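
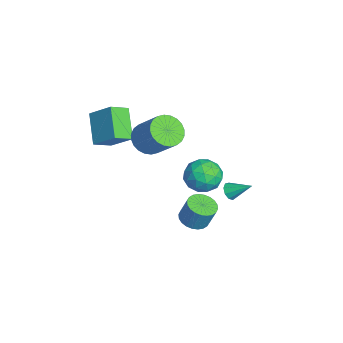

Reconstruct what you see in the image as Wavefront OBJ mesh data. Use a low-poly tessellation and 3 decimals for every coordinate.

v -1.528 -1.773 0.439
v -0.736 -1.71 -0.216
v 0.421 -0.844 1.266
v -0.372 -0.907 1.921
v -0.918 -1.358 -0.28
v 0.238 -0.492 1.203
v -1.193 -1.068 -0.234
v -0.037 -0.203 1.249
v -1.519 -0.886 -0.086
v -0.363 -0.021 1.397
v -1.847 -0.839 0.142
v -0.691 0.026 1.625
v -2.126 -0.934 0.415
v -0.97 -0.069 1.898
v -2.314 -1.157 0.692
v -1.158 -0.291 2.175
v -2.382 -1.474 0.93
v -1.226 -0.608 2.413
v -2.321 -1.836 1.094
v -1.164 -0.97 2.576
v -2.138 -2.188 1.157
v -0.982 -1.322 2.64
v -1.863 -2.477 1.111
v -0.707 -1.612 2.594
v -1.537 -2.659 0.963
v -0.381 -1.794 2.446
v -1.209 -2.706 0.735
v -0.053 -1.841 2.218
v -0.93 -2.611 0.462
v 0.226 -1.746 1.945
v -0.742 -2.389 0.185
v 0.414 -1.523 1.668
v -0.674 -2.072 -0.053
v 0.482 -1.206 1.43
v -4.166 -4.61 0.753
v -3.297 -3.538 1.861
v -4.652 -3.608 0.164
v -3.784 -2.536 1.273
v -2.556 -4.584 -0.533
v -1.688 -3.512 0.576
v -3.043 -3.582 -1.121
v -2.174 -2.51 -0.013
v 3.056 -0.022 -2.446
v 3.741 0.366 -2.71
v 4.009 0.769 -1.417
v 3.324 0.382 -1.154
v 3.52 0.602 -2.737
v 3.789 1.005 -1.445
v 3.229 0.742 -2.72
v 3.498 1.146 -1.428
v 2.911 0.767 -2.662
v 3.18 1.17 -1.37
v 2.616 0.671 -2.571
v 2.884 1.074 -1.279
v 2.387 0.47 -2.46
v 2.656 0.873 -1.168
v 2.26 0.194 -2.348
v 2.529 0.597 -1.056
v 2.254 -0.115 -2.25
v 2.523 0.289 -0.958
v 2.371 -0.409 -2.183
v 2.639 -0.006 -0.89
v 2.591 -0.645 -2.155
v 2.86 -0.242 -0.863
v 2.882 -0.786 -2.172
v 3.151 -0.382 -0.88
v 3.2 -0.81 -2.23
v 3.469 -0.407 -0.938
v 3.496 -0.714 -2.321
v 3.764 -0.311 -1.029
v 3.724 -0.513 -2.432
v 3.993 -0.11 -1.14
v 3.851 -0.237 -2.544
v 4.12 0.166 -1.252
v 3.857 0.071 -2.642
v 4.126 0.475 -1.35
v -1.166 2.571 -4.144
v -0.63 2.414 -4.301
v -0.614 3.669 -3.356
v -0.776 2.675 -4.561
v -1.105 2.887 -4.627
v -1.462 2.952 -4.467
v -1.681 2.838 -4.156
v -1.658 2.599 -3.839
v -1.406 2.348 -3.666
v -1.041 2.2 -3.716
v -0.734 2.227 -3.967
v -2.932 1.654 -2.804
v -2.232 2.362 -3.393
v -2.148 0.178 -3.647
v -1.448 0.886 -4.236
v -1.314 0.758 -3.094
v -1.798 1.67 -2.573
v -2.582 0.87 -4.467
v -3.066 1.782 -3.946
v -2.015 1.877 -4.42
v -1.232 1.808 -3.572
v -3.148 0.732 -3.468
v -2.365 0.663 -2.62
v -2.65 2.137 -3.024
v -1.73 0.403 -4.016
v -1.651 0.327 -3.345
v -1.239 0.743 -3.691
v -2.396 1.731 -2.543
v -1.984 2.147 -2.889
v -1.445 1.204 -2.713
v -2.396 0.393 -4.151
v -1.984 0.809 -4.497
v -3.141 1.797 -3.349
v -2.729 2.213 -3.695
v -2.935 1.336 -4.327
v -2.112 2.269 -3.974
v -1.651 1.401 -4.47
v -2.318 1.392 -4.606
v -2.602 1.928 -4.299
v -1.651 2.228 -3.476
v -1.191 1.361 -3.972
v -1.112 1.285 -3.3
v -1.397 1.821 -2.994
v -1.524 1.943 -4.08
v -3.189 1.179 -3.068
v -2.729 0.312 -3.564
v -2.983 0.719 -4.046
v -3.268 1.255 -3.74
v -2.729 1.139 -2.57
v -2.268 0.271 -3.066
v -1.778 0.612 -2.741
v -2.062 1.148 -2.434
v -2.856 0.597 -2.96
f 2 1 5
f 2 5 3
f 3 5 6
f 3 6 4
f 5 1 7
f 5 7 6
f 6 7 8
f 6 8 4
f 7 1 9
f 7 9 8
f 8 9 10
f 8 10 4
f 9 1 11
f 9 11 10
f 10 11 12
f 10 12 4
f 11 1 13
f 11 13 12
f 12 13 14
f 12 14 4
f 13 1 15
f 13 15 14
f 14 15 16
f 14 16 4
f 15 1 17
f 15 17 16
f 16 17 18
f 16 18 4
f 17 1 19
f 17 19 18
f 18 19 20
f 18 20 4
f 19 1 21
f 19 21 20
f 20 21 22
f 20 22 4
f 21 1 23
f 21 23 22
f 22 23 24
f 22 24 4
f 23 1 25
f 23 25 24
f 24 25 26
f 24 26 4
f 25 1 27
f 25 27 26
f 26 27 28
f 26 28 4
f 27 1 29
f 27 29 28
f 28 29 30
f 28 30 4
f 29 1 31
f 29 31 30
f 30 31 32
f 30 32 4
f 31 1 33
f 31 33 32
f 32 33 34
f 32 34 4
f 33 1 2
f 33 2 34
f 34 2 3
f 34 3 4
f 36 38 35
f 39 36 35
f 35 38 37
f 37 39 35
f 36 42 38
f 40 36 39
f 40 42 36
f 38 42 37
f 41 39 37
f 37 42 41
f 41 40 39
f 42 40 41
f 44 43 47
f 44 47 45
f 45 47 48
f 45 48 46
f 47 43 49
f 47 49 48
f 48 49 50
f 48 50 46
f 49 43 51
f 49 51 50
f 50 51 52
f 50 52 46
f 51 43 53
f 51 53 52
f 52 53 54
f 52 54 46
f 53 43 55
f 53 55 54
f 54 55 56
f 54 56 46
f 55 43 57
f 55 57 56
f 56 57 58
f 56 58 46
f 57 43 59
f 57 59 58
f 58 59 60
f 58 60 46
f 59 43 61
f 59 61 60
f 60 61 62
f 60 62 46
f 61 43 63
f 61 63 62
f 62 63 64
f 62 64 46
f 63 43 65
f 63 65 64
f 64 65 66
f 64 66 46
f 65 43 67
f 65 67 66
f 66 67 68
f 66 68 46
f 67 43 69
f 67 69 68
f 68 69 70
f 68 70 46
f 69 43 71
f 69 71 70
f 70 71 72
f 70 72 46
f 71 43 73
f 71 73 72
f 72 73 74
f 72 74 46
f 73 43 75
f 73 75 74
f 74 75 76
f 74 76 46
f 75 43 44
f 75 44 76
f 76 44 45
f 76 45 46
f 78 77 80
f 78 80 79
f 80 77 81
f 80 81 79
f 81 77 82
f 81 82 79
f 82 77 83
f 82 83 79
f 83 77 84
f 83 84 79
f 84 77 85
f 84 85 79
f 85 77 86
f 85 86 79
f 86 77 87
f 86 87 79
f 87 77 78
f 87 78 79
f 88 125 104
f 125 99 128
f 104 128 93
f 125 128 104
f 88 104 100
f 104 93 105
f 100 105 89
f 104 105 100
f 88 100 109
f 100 89 110
f 109 110 95
f 100 110 109
f 88 109 121
f 109 95 124
f 121 124 98
f 109 124 121
f 88 121 125
f 121 98 129
f 125 129 99
f 121 129 125
f 89 105 116
f 105 93 119
f 116 119 97
f 105 119 116
f 93 128 106
f 128 99 127
f 106 127 92
f 128 127 106
f 99 129 126
f 129 98 122
f 126 122 90
f 129 122 126
f 98 124 123
f 124 95 111
f 123 111 94
f 124 111 123
f 95 110 115
f 110 89 112
f 115 112 96
f 110 112 115
f 91 117 103
f 117 97 118
f 103 118 92
f 117 118 103
f 91 103 101
f 103 92 102
f 101 102 90
f 103 102 101
f 91 101 108
f 101 90 107
f 108 107 94
f 101 107 108
f 91 108 113
f 108 94 114
f 113 114 96
f 108 114 113
f 91 113 117
f 113 96 120
f 117 120 97
f 113 120 117
f 92 118 106
f 118 97 119
f 106 119 93
f 118 119 106
f 90 102 126
f 102 92 127
f 126 127 99
f 102 127 126
f 94 107 123
f 107 90 122
f 123 122 98
f 107 122 123
f 96 114 115
f 114 94 111
f 115 111 95
f 114 111 115
f 97 120 116
f 120 96 112
f 116 112 89
f 120 112 116



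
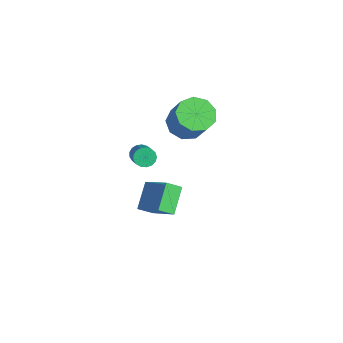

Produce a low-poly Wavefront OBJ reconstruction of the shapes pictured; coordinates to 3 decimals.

v -2.969 3.19 0.68
v -2.203 3.301 0.112
v -1.146 3.28 1.531
v -1.911 3.17 2.1
v -2.435 3.888 0.293
v -1.377 3.867 1.712
v -2.916 4.149 0.655
v -1.859 4.128 2.075
v -3.422 3.961 1.03
v -2.365 3.94 2.449
v -3.716 3.413 1.24
v -2.659 3.392 2.66
v -3.66 2.761 1.189
v -2.603 2.74 2.608
v -3.281 2.31 0.9
v -2.223 2.289 2.319
v -2.755 2.271 0.508
v -1.698 2.25 1.927
v -2.33 2.662 0.197
v -1.272 2.641 1.616
v -3.345 1.095 -1.086
v -3.059 1.479 -1.312
v -1.728 1.07 -0.319
v -2.015 0.685 -0.094
v -3.17 1.594 -1.115
v -1.839 1.185 -0.123
v -3.322 1.595 -0.912
v -1.991 1.185 0.081
v -3.479 1.481 -0.749
v -2.148 1.071 0.244
v -3.605 1.278 -0.663
v -2.274 0.869 0.33
v -3.672 1.034 -0.674
v -2.341 0.625 0.319
v -3.664 0.803 -0.779
v -2.333 0.394 0.214
v -3.583 0.64 -0.955
v -2.253 0.23 0.038
v -3.448 0.58 -1.161
v -2.117 0.171 -0.168
v -3.289 0.638 -1.35
v -1.958 0.229 -0.357
v -3.143 0.801 -1.479
v -1.812 0.392 -0.486
v -3.043 1.031 -1.517
v -1.713 0.622 -0.524
v -3.013 1.276 -1.457
v -1.682 0.867 -0.464
v 1.346 -0.858 1.525
v 2.674 -0.51 2.422
v 1.477 -0.197 1.075
v 2.805 0.151 1.972
v 2.135 -1.611 0.648
v 3.463 -1.263 1.545
v 2.266 -0.95 0.198
v 3.594 -0.602 1.095
f 2 1 5
f 2 5 3
f 3 5 6
f 3 6 4
f 5 1 7
f 5 7 6
f 6 7 8
f 6 8 4
f 7 1 9
f 7 9 8
f 8 9 10
f 8 10 4
f 9 1 11
f 9 11 10
f 10 11 12
f 10 12 4
f 11 1 13
f 11 13 12
f 12 13 14
f 12 14 4
f 13 1 15
f 13 15 14
f 14 15 16
f 14 16 4
f 15 1 17
f 15 17 16
f 16 17 18
f 16 18 4
f 17 1 19
f 17 19 18
f 18 19 20
f 18 20 4
f 19 1 2
f 19 2 20
f 20 2 3
f 20 3 4
f 22 21 25
f 22 25 23
f 23 25 26
f 23 26 24
f 25 21 27
f 25 27 26
f 26 27 28
f 26 28 24
f 27 21 29
f 27 29 28
f 28 29 30
f 28 30 24
f 29 21 31
f 29 31 30
f 30 31 32
f 30 32 24
f 31 21 33
f 31 33 32
f 32 33 34
f 32 34 24
f 33 21 35
f 33 35 34
f 34 35 36
f 34 36 24
f 35 21 37
f 35 37 36
f 36 37 38
f 36 38 24
f 37 21 39
f 37 39 38
f 38 39 40
f 38 40 24
f 39 21 41
f 39 41 40
f 40 41 42
f 40 42 24
f 41 21 43
f 41 43 42
f 42 43 44
f 42 44 24
f 43 21 45
f 43 45 44
f 44 45 46
f 44 46 24
f 45 21 47
f 45 47 46
f 46 47 48
f 46 48 24
f 47 21 22
f 47 22 48
f 48 22 23
f 48 23 24
f 50 52 49
f 53 50 49
f 49 52 51
f 51 53 49
f 50 56 52
f 54 50 53
f 54 56 50
f 52 56 51
f 55 53 51
f 51 56 55
f 55 54 53
f 56 54 55



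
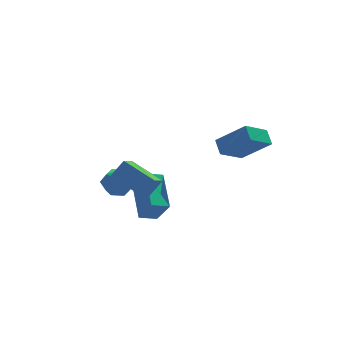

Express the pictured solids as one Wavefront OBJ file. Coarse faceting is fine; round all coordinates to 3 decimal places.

v -1.51 -1.966 -0.782
v -1.19 -0.023 0.128
v -0.583 -1.97 -1.1
v -0.263 -0.027 -0.19
v -1.077 -2.633 0.49
v -0.757 -0.69 1.4
v -0.15 -2.637 0.172
v 0.17 -0.694 1.082
v -1.303 -3.03 1.524
v -1.977 -3.864 2.258
v -2.349 -1.593 2.196
v -3.024 -2.428 2.93
v -0.596 -2.892 2.33
v -1.271 -3.727 3.064
v -1.643 -1.456 3.002
v -2.317 -2.29 3.736
v -1.743 3.788 -2.05
v -0.877 4.088 -2.472
v -0.983 2.492 -1.408
v -0.117 2.792 -1.83
v -0.52 3.324 -1.073
v -0.99 4.124 -1.469
v -0.87 2.456 -2.411
v -1.34 3.256 -2.807
v -0.337 3.264 -2.695
v -0.12 3.801 -1.868
v -1.74 2.779 -2.012
v -1.523 3.316 -1.185
v 2.68 -1.876 2.818
v 3.911 -2.718 4.12
v 2.715 -1.081 3.299
v 3.945 -1.924 4.601
v 3.995 -1.376 1.899
v 5.225 -2.219 3.201
v 4.029 -0.582 2.38
v 5.26 -1.424 3.682
f 2 4 1
f 5 2 1
f 1 4 3
f 3 5 1
f 2 8 4
f 6 2 5
f 6 8 2
f 4 8 3
f 7 5 3
f 3 8 7
f 7 6 5
f 8 6 7
f 10 12 9
f 13 10 9
f 9 12 11
f 11 13 9
f 10 16 12
f 14 10 13
f 14 16 10
f 12 16 11
f 15 13 11
f 11 16 15
f 15 14 13
f 16 14 15
f 17 28 22
f 17 22 18
f 17 18 24
f 17 24 27
f 17 27 28
f 18 22 26
f 22 28 21
f 28 27 19
f 27 24 23
f 24 18 25
f 20 26 21
f 20 21 19
f 20 19 23
f 20 23 25
f 20 25 26
f 21 26 22
f 19 21 28
f 23 19 27
f 25 23 24
f 26 25 18
f 30 32 29
f 33 30 29
f 29 32 31
f 31 33 29
f 30 36 32
f 34 30 33
f 34 36 30
f 32 36 31
f 35 33 31
f 31 36 35
f 35 34 33
f 36 34 35



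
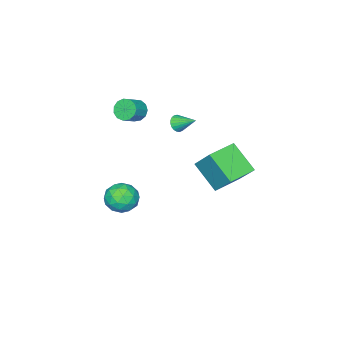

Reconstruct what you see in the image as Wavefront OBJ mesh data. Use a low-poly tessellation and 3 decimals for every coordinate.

v 0.331 -2.658 3.484
v 0.715 -2.459 2.847
v 1.733 -2.402 3.479
v 1.349 -2.602 4.116
v 0.581 -2.089 3.03
v 1.599 -2.032 3.662
v 0.367 -1.9 3.357
v 1.386 -1.843 3.989
v 0.142 -1.951 3.724
v 1.161 -1.895 4.356
v -0.023 -2.227 4.015
v 0.996 -2.171 4.647
v -0.076 -2.64 4.138
v 0.943 -2.584 4.77
v 0 -3.059 4.053
v 1.019 -3.002 4.684
v 0.181 -3.35 3.787
v 1.2 -3.294 4.419
v 0.41 -3.422 3.425
v 1.428 -3.365 4.057
v 0.613 -3.251 3.082
v 1.632 -3.195 3.714
v 0.727 -2.892 2.867
v 1.745 -2.836 3.498
v 1.312 -1.891 -3.744
v 1.913 -2.457 -4.508
v 0.787 -3.463 -2.992
v 1.388 -4.029 -3.756
v 1.911 -3.424 -2.966
v 2.236 -2.452 -3.43
v 0.464 -3.468 -4.07
v 0.789 -2.496 -4.534
v 1.389 -3.432 -4.71
v 2.283 -3.404 -4.027
v 0.417 -2.516 -3.473
v 1.311 -2.488 -2.79
v 1.659 -2.036 -4.192
v 1.041 -3.884 -3.308
v 1.349 -3.528 -2.843
v 1.702 -3.861 -3.293
v 1.849 -2.033 -3.559
v 2.202 -2.366 -4.008
v 2.2 -2.934 -3.101
v 0.498 -3.554 -3.492
v 0.851 -3.887 -3.941
v 0.998 -2.059 -4.207
v 1.351 -2.392 -4.657
v 0.5 -2.986 -4.399
v 1.704 -2.942 -4.76
v 1.395 -3.866 -4.318
v 0.852 -3.536 -4.502
v 1.043 -2.965 -4.775
v 2.229 -2.926 -4.359
v 1.92 -3.85 -3.917
v 2.228 -3.494 -3.452
v 2.419 -2.923 -3.725
v 1.921 -3.499 -4.477
v 0.78 -2.07 -3.583
v 0.471 -2.994 -3.141
v 0.281 -2.997 -3.775
v 0.472 -2.426 -4.048
v 1.305 -2.054 -3.182
v 0.996 -2.978 -2.74
v 1.657 -2.955 -2.725
v 1.848 -2.384 -2.998
v 0.779 -2.421 -3.023
v -1.836 1.697 0.733
v -1.545 3.027 2.318
v -1.693 3.351 -0.681
v -1.402 4.681 0.905
v -0.018 1.439 0.615
v 0.273 2.769 2.201
v 0.125 3.093 -0.798
v 0.416 4.423 0.787
v 0.076 0.267 3.584
v 0.269 -0.004 4.083
v -0.076 1.473 4.296
v 0.482 0.081 3.985
v 0.625 0.198 3.817
v 0.673 0.327 3.609
v 0.618 0.445 3.397
v 0.469 0.533 3.216
v 0.252 0.575 3.1
v 0.005 0.563 3.067
v -0.229 0.5 3.123
v -0.411 0.397 3.259
v -0.509 0.271 3.451
v -0.505 0.144 3.666
v -0.401 0.039 3.867
v -0.215 -0.027 4.019
v 0.022 -0.042 4.095
f 2 1 5
f 2 5 3
f 3 5 6
f 3 6 4
f 5 1 7
f 5 7 6
f 6 7 8
f 6 8 4
f 7 1 9
f 7 9 8
f 8 9 10
f 8 10 4
f 9 1 11
f 9 11 10
f 10 11 12
f 10 12 4
f 11 1 13
f 11 13 12
f 12 13 14
f 12 14 4
f 13 1 15
f 13 15 14
f 14 15 16
f 14 16 4
f 15 1 17
f 15 17 16
f 16 17 18
f 16 18 4
f 17 1 19
f 17 19 18
f 18 19 20
f 18 20 4
f 19 1 21
f 19 21 20
f 20 21 22
f 20 22 4
f 21 1 23
f 21 23 22
f 22 23 24
f 22 24 4
f 23 1 2
f 23 2 24
f 24 2 3
f 24 3 4
f 25 62 41
f 62 36 65
f 41 65 30
f 62 65 41
f 25 41 37
f 41 30 42
f 37 42 26
f 41 42 37
f 25 37 46
f 37 26 47
f 46 47 32
f 37 47 46
f 25 46 58
f 46 32 61
f 58 61 35
f 46 61 58
f 25 58 62
f 58 35 66
f 62 66 36
f 58 66 62
f 26 42 53
f 42 30 56
f 53 56 34
f 42 56 53
f 30 65 43
f 65 36 64
f 43 64 29
f 65 64 43
f 36 66 63
f 66 35 59
f 63 59 27
f 66 59 63
f 35 61 60
f 61 32 48
f 60 48 31
f 61 48 60
f 32 47 52
f 47 26 49
f 52 49 33
f 47 49 52
f 28 54 40
f 54 34 55
f 40 55 29
f 54 55 40
f 28 40 38
f 40 29 39
f 38 39 27
f 40 39 38
f 28 38 45
f 38 27 44
f 45 44 31
f 38 44 45
f 28 45 50
f 45 31 51
f 50 51 33
f 45 51 50
f 28 50 54
f 50 33 57
f 54 57 34
f 50 57 54
f 29 55 43
f 55 34 56
f 43 56 30
f 55 56 43
f 27 39 63
f 39 29 64
f 63 64 36
f 39 64 63
f 31 44 60
f 44 27 59
f 60 59 35
f 44 59 60
f 33 51 52
f 51 31 48
f 52 48 32
f 51 48 52
f 34 57 53
f 57 33 49
f 53 49 26
f 57 49 53
f 68 70 67
f 71 68 67
f 67 70 69
f 69 71 67
f 68 74 70
f 72 68 71
f 72 74 68
f 70 74 69
f 73 71 69
f 69 74 73
f 73 72 71
f 74 72 73
f 76 75 78
f 76 78 77
f 78 75 79
f 78 79 77
f 79 75 80
f 79 80 77
f 80 75 81
f 80 81 77
f 81 75 82
f 81 82 77
f 82 75 83
f 82 83 77
f 83 75 84
f 83 84 77
f 84 75 85
f 84 85 77
f 85 75 86
f 85 86 77
f 86 75 87
f 86 87 77
f 87 75 88
f 87 88 77
f 88 75 89
f 88 89 77
f 89 75 90
f 89 90 77
f 90 75 91
f 90 91 77
f 91 75 76
f 91 76 77



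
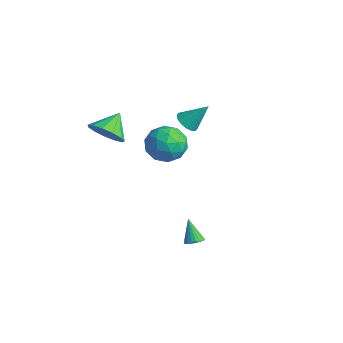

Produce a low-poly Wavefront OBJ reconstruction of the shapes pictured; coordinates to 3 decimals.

v -3.451 -1.1 0.6
v -3.041 -0.429 -0.081
v -3.889 -0 1.42
v -3.594 -0.522 -0.252
v -4.101 -0.798 -0.153
v -4.402 -1.17 0.185
v -4.4 -1.52 0.655
v -4.097 -1.736 1.108
v -3.589 -1.751 1.399
v -3.037 -1.558 1.437
v -2.616 -1.22 1.209
v -2.46 -0.844 0.788
v -2.619 -0.549 0.307
v -1.439 1.078 0.134
v -0.987 1.656 0.988
v -0.493 -0.396 0.632
v -0.041 0.182 1.486
v -1.134 -0.084 1.502
v -1.719 0.826 1.195
v 0.239 0.434 0.425
v -0.346 1.344 0.118
v 0.049 1.258 1.168
v -0.799 0.938 1.833
v -0.681 0.322 -0.213
v -1.529 0.002 0.452
v -1.296 1.496 0.517
v -0.184 -0.236 1.103
v -0.826 -0.393 1.112
v -0.561 -0.053 1.614
v -1.726 1.009 0.639
v -1.461 1.348 1.141
v -1.547 0.326 1.443
v -0.019 -0.088 0.479
v 0.246 0.251 0.981
v -0.919 1.313 0.006
v -0.654 1.653 0.508
v 0.067 0.934 0.177
v -0.421 1.602 1.125
v 0.135 0.736 1.417
v 0.299 0.884 0.794
v -0.044 1.419 0.613
v -0.92 1.414 1.516
v -0.364 0.548 1.808
v -1.007 0.391 1.818
v -1.35 0.926 1.637
v -0.311 1.18 1.622
v -1.116 0.712 -0.188
v -0.56 -0.154 0.104
v -0.13 0.334 -0.017
v -0.473 0.869 -0.198
v -1.615 0.524 0.203
v -1.059 -0.342 0.495
v -1.436 -0.159 1.007
v -1.779 0.376 0.826
v -1.169 0.08 -0.002
v 3.299 -0.477 -3.19
v 3.609 -0.099 -3.043
v 2.621 -0.363 -2.05
v 3.466 0.002 -3.138
v 3.298 0.031 -3.24
v 3.13 -0.018 -3.335
v 2.988 -0.136 -3.408
v 2.893 -0.307 -3.448
v 2.86 -0.503 -3.448
v 2.893 -0.695 -3.409
v 2.989 -0.854 -3.336
v 3.131 -0.956 -3.242
v 3.299 -0.984 -3.139
v 3.467 -0.935 -3.044
v 3.609 -0.817 -2.971
v 3.704 -0.647 -2.931
v 3.738 -0.45 -2.931
v 3.704 -0.258 -2.97
v -2.054 2.755 0.717
v -1.512 2.33 0.761
v -1.466 3.625 1.883
v -1.415 2.58 0.525
v -1.488 2.876 0.341
v -1.714 3.141 0.257
v -2.03 3.301 0.297
v -2.353 3.316 0.449
v -2.596 3.179 0.673
v -2.693 2.929 0.908
v -2.62 2.633 1.093
v -2.394 2.368 1.176
v -2.078 2.208 1.137
v -1.755 2.194 0.985
f 2 1 4
f 2 4 3
f 4 1 5
f 4 5 3
f 5 1 6
f 5 6 3
f 6 1 7
f 6 7 3
f 7 1 8
f 7 8 3
f 8 1 9
f 8 9 3
f 9 1 10
f 9 10 3
f 10 1 11
f 10 11 3
f 11 1 12
f 11 12 3
f 12 1 13
f 12 13 3
f 13 1 2
f 13 2 3
f 14 51 30
f 51 25 54
f 30 54 19
f 51 54 30
f 14 30 26
f 30 19 31
f 26 31 15
f 30 31 26
f 14 26 35
f 26 15 36
f 35 36 21
f 26 36 35
f 14 35 47
f 35 21 50
f 47 50 24
f 35 50 47
f 14 47 51
f 47 24 55
f 51 55 25
f 47 55 51
f 15 31 42
f 31 19 45
f 42 45 23
f 31 45 42
f 19 54 32
f 54 25 53
f 32 53 18
f 54 53 32
f 25 55 52
f 55 24 48
f 52 48 16
f 55 48 52
f 24 50 49
f 50 21 37
f 49 37 20
f 50 37 49
f 21 36 41
f 36 15 38
f 41 38 22
f 36 38 41
f 17 43 29
f 43 23 44
f 29 44 18
f 43 44 29
f 17 29 27
f 29 18 28
f 27 28 16
f 29 28 27
f 17 27 34
f 27 16 33
f 34 33 20
f 27 33 34
f 17 34 39
f 34 20 40
f 39 40 22
f 34 40 39
f 17 39 43
f 39 22 46
f 43 46 23
f 39 46 43
f 18 44 32
f 44 23 45
f 32 45 19
f 44 45 32
f 16 28 52
f 28 18 53
f 52 53 25
f 28 53 52
f 20 33 49
f 33 16 48
f 49 48 24
f 33 48 49
f 22 40 41
f 40 20 37
f 41 37 21
f 40 37 41
f 23 46 42
f 46 22 38
f 42 38 15
f 46 38 42
f 57 56 59
f 57 59 58
f 59 56 60
f 59 60 58
f 60 56 61
f 60 61 58
f 61 56 62
f 61 62 58
f 62 56 63
f 62 63 58
f 63 56 64
f 63 64 58
f 64 56 65
f 64 65 58
f 65 56 66
f 65 66 58
f 66 56 67
f 66 67 58
f 67 56 68
f 67 68 58
f 68 56 69
f 68 69 58
f 69 56 70
f 69 70 58
f 70 56 71
f 70 71 58
f 71 56 72
f 71 72 58
f 72 56 73
f 72 73 58
f 73 56 57
f 73 57 58
f 75 74 77
f 75 77 76
f 77 74 78
f 77 78 76
f 78 74 79
f 78 79 76
f 79 74 80
f 79 80 76
f 80 74 81
f 80 81 76
f 81 74 82
f 81 82 76
f 82 74 83
f 82 83 76
f 83 74 84
f 83 84 76
f 84 74 85
f 84 85 76
f 85 74 86
f 85 86 76
f 86 74 87
f 86 87 76
f 87 74 75
f 87 75 76



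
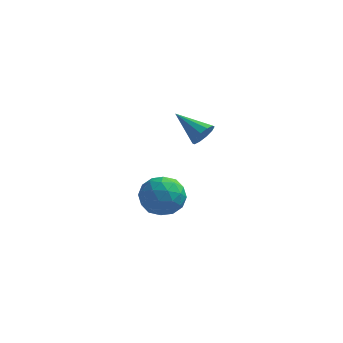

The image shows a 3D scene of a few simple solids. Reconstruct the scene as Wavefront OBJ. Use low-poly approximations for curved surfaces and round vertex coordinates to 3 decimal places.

v 3.202 2.019 -1.54
v 3.567 2.159 -1.008
v 1.858 2.701 -0.8
v 3.588 2.477 -1.263
v 3.462 2.62 -1.623
v 3.237 2.533 -1.952
v 2.998 2.25 -2.124
v 2.838 1.878 -2.072
v 2.817 1.561 -1.818
v 2.943 1.418 -1.457
v 3.168 1.504 -1.128
v 3.406 1.788 -0.957
v 1.933 -2.499 -2.147
v 2.951 -2.432 -2.134
v 2.029 -4.048 -1.586
v 3.047 -3.981 -1.573
v 2.492 -3.439 -0.911
v 2.433 -2.482 -1.258
v 2.547 -3.998 -2.462
v 2.488 -3.041 -2.809
v 3.33 -3.358 -2.33
v 3.296 -3.013 -1.371
v 1.684 -3.467 -2.349
v 1.65 -3.122 -1.39
v 2.434 -2.33 -2.19
v 2.546 -4.15 -1.53
v 2.22 -3.832 -1.141
v 2.818 -3.793 -1.133
v 2.129 -2.359 -1.674
v 2.727 -2.319 -1.667
v 2.457 -2.912 -0.948
v 2.253 -4.161 -2.053
v 2.851 -4.121 -2.046
v 2.162 -2.687 -2.587
v 2.76 -2.648 -2.579
v 2.523 -3.568 -2.772
v 3.255 -2.835 -2.297
v 3.311 -3.745 -1.968
v 3.018 -3.755 -2.49
v 2.983 -3.192 -2.694
v 3.235 -2.632 -1.734
v 3.291 -3.542 -1.404
v 2.965 -3.224 -1.014
v 2.93 -2.661 -1.218
v 3.458 -3.176 -1.848
v 1.689 -2.938 -2.316
v 1.745 -3.848 -1.986
v 2.05 -3.819 -2.502
v 2.015 -3.256 -2.706
v 1.669 -2.735 -1.752
v 1.725 -3.645 -1.423
v 1.997 -3.288 -1.026
v 1.962 -2.725 -1.23
v 1.522 -3.304 -1.872
f 2 1 4
f 2 4 3
f 4 1 5
f 4 5 3
f 5 1 6
f 5 6 3
f 6 1 7
f 6 7 3
f 7 1 8
f 7 8 3
f 8 1 9
f 8 9 3
f 9 1 10
f 9 10 3
f 10 1 11
f 10 11 3
f 11 1 12
f 11 12 3
f 12 1 2
f 12 2 3
f 13 50 29
f 50 24 53
f 29 53 18
f 50 53 29
f 13 29 25
f 29 18 30
f 25 30 14
f 29 30 25
f 13 25 34
f 25 14 35
f 34 35 20
f 25 35 34
f 13 34 46
f 34 20 49
f 46 49 23
f 34 49 46
f 13 46 50
f 46 23 54
f 50 54 24
f 46 54 50
f 14 30 41
f 30 18 44
f 41 44 22
f 30 44 41
f 18 53 31
f 53 24 52
f 31 52 17
f 53 52 31
f 24 54 51
f 54 23 47
f 51 47 15
f 54 47 51
f 23 49 48
f 49 20 36
f 48 36 19
f 49 36 48
f 20 35 40
f 35 14 37
f 40 37 21
f 35 37 40
f 16 42 28
f 42 22 43
f 28 43 17
f 42 43 28
f 16 28 26
f 28 17 27
f 26 27 15
f 28 27 26
f 16 26 33
f 26 15 32
f 33 32 19
f 26 32 33
f 16 33 38
f 33 19 39
f 38 39 21
f 33 39 38
f 16 38 42
f 38 21 45
f 42 45 22
f 38 45 42
f 17 43 31
f 43 22 44
f 31 44 18
f 43 44 31
f 15 27 51
f 27 17 52
f 51 52 24
f 27 52 51
f 19 32 48
f 32 15 47
f 48 47 23
f 32 47 48
f 21 39 40
f 39 19 36
f 40 36 20
f 39 36 40
f 22 45 41
f 45 21 37
f 41 37 14
f 45 37 41



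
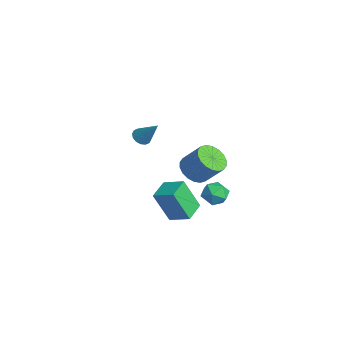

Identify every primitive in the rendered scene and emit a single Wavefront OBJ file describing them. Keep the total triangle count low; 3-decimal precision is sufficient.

v -4.243 -1.234 -1.68
v -3.819 -1.721 -1.756
v -3.217 -0.566 -0.24
v -3.704 -1.474 -1.952
v -3.732 -1.163 -2.076
v -3.897 -0.87 -2.094
v -4.155 -0.675 -2.001
v -4.437 -0.63 -1.822
v -4.666 -0.746 -1.605
v -4.782 -0.993 -1.408
v -4.753 -1.305 -1.284
v -4.588 -1.597 -1.266
v -4.33 -1.792 -1.359
v -4.049 -1.838 -1.539
v 2.872 -1.309 -3.07
v 2.534 -2.151 -1.099
v 3.821 -0.457 -2.543
v 3.483 -1.3 -0.572
v 3.857 -2.26 -3.308
v 3.519 -3.103 -1.337
v 4.806 -1.409 -2.781
v 4.468 -2.251 -0.81
v 1.286 1.543 -3.595
v 2.141 1.535 -3.92
v 1.719 0.725 -2.44
v 2.574 0.717 -2.765
v 2.214 1.494 -2.443
v 1.947 2 -3.156
v 1.913 0.26 -3.204
v 1.646 0.766 -3.917
v 2.528 0.743 -3.679
v 2.715 1.505 -3.208
v 1.145 0.755 -3.152
v 1.332 1.517 -2.681
v 0.894 0.225 -1.621
v 1.678 -0.44 -1.683
v 2.469 0.369 -0.361
v 1.686 1.035 -0.299
v 1.807 -0.104 -1.966
v 2.599 0.705 -0.644
v 1.756 0.298 -2.181
v 2.547 1.107 -0.859
v 1.534 0.685 -2.285
v 2.325 1.494 -0.963
v 1.185 0.981 -2.257
v 1.976 1.79 -0.936
v 0.779 1.128 -2.104
v 1.57 1.937 -0.782
v 0.395 1.096 -1.855
v 1.186 1.905 -0.533
v 0.111 0.891 -1.559
v 0.902 1.7 -0.237
v -0.019 0.555 -1.276
v 0.773 1.364 0.046
v 0.033 0.153 -1.061
v 0.824 0.962 0.261
v 0.255 -0.234 -0.957
v 1.046 0.575 0.365
v 0.604 -0.53 -0.984
v 1.395 0.279 0.337
v 1.01 -0.677 -1.138
v 1.801 0.132 0.184
v 1.394 -0.645 -1.387
v 2.185 0.164 -0.065
f 2 1 4
f 2 4 3
f 4 1 5
f 4 5 3
f 5 1 6
f 5 6 3
f 6 1 7
f 6 7 3
f 7 1 8
f 7 8 3
f 8 1 9
f 8 9 3
f 9 1 10
f 9 10 3
f 10 1 11
f 10 11 3
f 11 1 12
f 11 12 3
f 12 1 13
f 12 13 3
f 13 1 14
f 13 14 3
f 14 1 2
f 14 2 3
f 16 18 15
f 19 16 15
f 15 18 17
f 17 19 15
f 16 22 18
f 20 16 19
f 20 22 16
f 18 22 17
f 21 19 17
f 17 22 21
f 21 20 19
f 22 20 21
f 23 34 28
f 23 28 24
f 23 24 30
f 23 30 33
f 23 33 34
f 24 28 32
f 28 34 27
f 34 33 25
f 33 30 29
f 30 24 31
f 26 32 27
f 26 27 25
f 26 25 29
f 26 29 31
f 26 31 32
f 27 32 28
f 25 27 34
f 29 25 33
f 31 29 30
f 32 31 24
f 36 35 39
f 36 39 37
f 37 39 40
f 37 40 38
f 39 35 41
f 39 41 40
f 40 41 42
f 40 42 38
f 41 35 43
f 41 43 42
f 42 43 44
f 42 44 38
f 43 35 45
f 43 45 44
f 44 45 46
f 44 46 38
f 45 35 47
f 45 47 46
f 46 47 48
f 46 48 38
f 47 35 49
f 47 49 48
f 48 49 50
f 48 50 38
f 49 35 51
f 49 51 50
f 50 51 52
f 50 52 38
f 51 35 53
f 51 53 52
f 52 53 54
f 52 54 38
f 53 35 55
f 53 55 54
f 54 55 56
f 54 56 38
f 55 35 57
f 55 57 56
f 56 57 58
f 56 58 38
f 57 35 59
f 57 59 58
f 58 59 60
f 58 60 38
f 59 35 61
f 59 61 60
f 60 61 62
f 60 62 38
f 61 35 63
f 61 63 62
f 62 63 64
f 62 64 38
f 63 35 36
f 63 36 64
f 64 36 37
f 64 37 38



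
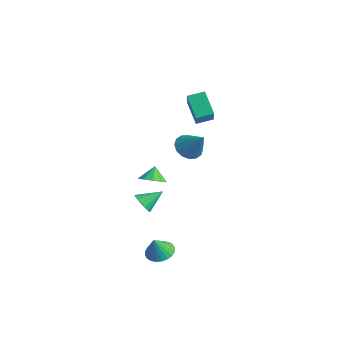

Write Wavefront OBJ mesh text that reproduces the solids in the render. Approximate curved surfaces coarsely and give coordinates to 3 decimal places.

v -0.588 -2.704 -2.454
v 0.077 -2.955 -2.29
v -0.332 -1.536 -1.706
v 0.126 -2.776 -2.586
v 0.012 -2.58 -2.852
v -0.24 -2.413 -3.026
v -0.572 -2.312 -3.07
v -0.908 -2.301 -2.973
v -1.17 -2.382 -2.756
v -1.299 -2.537 -2.471
v -1.265 -2.73 -2.181
v -1.076 -2.917 -1.954
v -0.775 -3.055 -1.842
v -0.432 -3.112 -1.87
v -0.124 -3.076 -2.031
v -2.837 1.54 3.36
v -1.408 0.663 4.783
v -2.498 2.492 3.606
v -1.068 1.615 5.029
v -1.712 1.445 2.171
v -0.282 0.568 3.594
v -1.372 2.397 2.417
v 0.057 1.52 3.84
v -1.321 0.733 0.685
v -0.673 0.351 0.173
v -0.139 1.007 1.975
v -0.66 0.809 0.064
v -0.824 1.247 0.121
v -1.122 1.547 0.33
v -1.472 1.629 0.634
v -1.782 1.471 0.951
v -1.968 1.115 1.198
v -1.981 0.657 1.307
v -1.817 0.219 1.249
v -1.52 -0.081 1.041
v -1.169 -0.163 0.737
v -0.859 -0.005 0.419
v 3.074 -3.743 -3.854
v 3.859 -3.444 -3.835
v 3.226 -4.217 -2.686
v 3.691 -3.191 -3.711
v 3.429 -3.023 -3.608
v 3.114 -2.964 -3.543
v 2.792 -3.023 -3.526
v 2.513 -3.193 -3.558
v 2.32 -3.446 -3.636
v 2.241 -3.744 -3.746
v 2.289 -4.042 -3.874
v 2.457 -4.295 -3.998
v 2.719 -4.463 -4.1
v 3.035 -4.522 -4.165
v 3.356 -4.463 -4.183
v 3.635 -4.294 -4.15
v 3.829 -4.041 -4.073
v 3.907 -3.742 -3.962
v -2.667 -0.855 -2.289
v -2.018 -1.198 -1.823
v -3.053 -0.445 -1.451
v -1.863 -0.711 -1.99
v -2.016 -0.279 -2.272
v -2.417 -0.068 -2.56
v -2.914 -0.157 -2.745
v -3.317 -0.513 -2.756
v -3.471 -1 -2.588
v -3.319 -1.432 -2.306
v -2.917 -1.643 -2.018
v -2.42 -1.554 -1.833
f 2 1 4
f 2 4 3
f 4 1 5
f 4 5 3
f 5 1 6
f 5 6 3
f 6 1 7
f 6 7 3
f 7 1 8
f 7 8 3
f 8 1 9
f 8 9 3
f 9 1 10
f 9 10 3
f 10 1 11
f 10 11 3
f 11 1 12
f 11 12 3
f 12 1 13
f 12 13 3
f 13 1 14
f 13 14 3
f 14 1 15
f 14 15 3
f 15 1 2
f 15 2 3
f 17 19 16
f 20 17 16
f 16 19 18
f 18 20 16
f 17 23 19
f 21 17 20
f 21 23 17
f 19 23 18
f 22 20 18
f 18 23 22
f 22 21 20
f 23 21 22
f 25 24 27
f 25 27 26
f 27 24 28
f 27 28 26
f 28 24 29
f 28 29 26
f 29 24 30
f 29 30 26
f 30 24 31
f 30 31 26
f 31 24 32
f 31 32 26
f 32 24 33
f 32 33 26
f 33 24 34
f 33 34 26
f 34 24 35
f 34 35 26
f 35 24 36
f 35 36 26
f 36 24 37
f 36 37 26
f 37 24 25
f 37 25 26
f 39 38 41
f 39 41 40
f 41 38 42
f 41 42 40
f 42 38 43
f 42 43 40
f 43 38 44
f 43 44 40
f 44 38 45
f 44 45 40
f 45 38 46
f 45 46 40
f 46 38 47
f 46 47 40
f 47 38 48
f 47 48 40
f 48 38 49
f 48 49 40
f 49 38 50
f 49 50 40
f 50 38 51
f 50 51 40
f 51 38 52
f 51 52 40
f 52 38 53
f 52 53 40
f 53 38 54
f 53 54 40
f 54 38 55
f 54 55 40
f 55 38 39
f 55 39 40
f 57 56 59
f 57 59 58
f 59 56 60
f 59 60 58
f 60 56 61
f 60 61 58
f 61 56 62
f 61 62 58
f 62 56 63
f 62 63 58
f 63 56 64
f 63 64 58
f 64 56 65
f 64 65 58
f 65 56 66
f 65 66 58
f 66 56 67
f 66 67 58
f 67 56 57
f 67 57 58



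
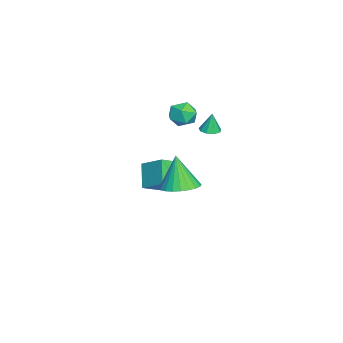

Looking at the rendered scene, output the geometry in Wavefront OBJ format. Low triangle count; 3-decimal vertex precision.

v -1.86 -1.601 0.134
v -1.178 -0.447 0.933
v -2.643 -0.731 -0.454
v -1.962 0.423 0.346
v -0.778 -1.423 -1.046
v -0.097 -0.269 -0.246
v -1.562 -0.553 -1.633
v -0.88 0.601 -0.834
v -3.967 0.99 3.271
v -3.109 1.151 3.465
v -3.631 -0.371 2.915
v -2.773 -0.21 3.109
v -3.381 -0.238 3.763
v -3.589 0.603 3.983
v -3.151 0.177 2.397
v -3.359 1.018 2.617
v -2.605 0.649 2.924
v -2.747 0.392 3.769
v -3.993 0.388 2.611
v -4.135 0.131 3.456
v 3.423 1.069 1.793
v 3.985 0.171 1.811
v 2.917 0.791 3.687
v 4.27 0.447 1.928
v 4.427 0.817 2.025
v 4.43 1.226 2.086
v 4.28 1.611 2.102
v 4 1.914 2.072
v 3.632 2.088 1.999
v 3.232 2.107 1.895
v 2.861 1.968 1.775
v 2.576 1.692 1.658
v 2.42 1.322 1.562
v 2.417 0.913 1.501
v 2.566 0.527 1.484
v 2.847 0.225 1.514
v 3.215 0.051 1.587
v 3.615 0.032 1.692
v -1.96 1.976 2.913
v -1.439 2.252 2.896
v -1.98 2.084 4.087
v -1.739 2.521 2.867
v -2.142 2.535 2.859
v -2.46 2.288 2.876
v -2.545 1.895 2.91
v -2.356 1.54 2.946
v -1.982 1.389 2.966
v -1.598 1.514 2.961
v -1.383 1.854 2.933
f 2 4 1
f 5 2 1
f 1 4 3
f 3 5 1
f 2 8 4
f 6 2 5
f 6 8 2
f 4 8 3
f 7 5 3
f 3 8 7
f 7 6 5
f 8 6 7
f 9 20 14
f 9 14 10
f 9 10 16
f 9 16 19
f 9 19 20
f 10 14 18
f 14 20 13
f 20 19 11
f 19 16 15
f 16 10 17
f 12 18 13
f 12 13 11
f 12 11 15
f 12 15 17
f 12 17 18
f 13 18 14
f 11 13 20
f 15 11 19
f 17 15 16
f 18 17 10
f 22 21 24
f 22 24 23
f 24 21 25
f 24 25 23
f 25 21 26
f 25 26 23
f 26 21 27
f 26 27 23
f 27 21 28
f 27 28 23
f 28 21 29
f 28 29 23
f 29 21 30
f 29 30 23
f 30 21 31
f 30 31 23
f 31 21 32
f 31 32 23
f 32 21 33
f 32 33 23
f 33 21 34
f 33 34 23
f 34 21 35
f 34 35 23
f 35 21 36
f 35 36 23
f 36 21 37
f 36 37 23
f 37 21 38
f 37 38 23
f 38 21 22
f 38 22 23
f 40 39 42
f 40 42 41
f 42 39 43
f 42 43 41
f 43 39 44
f 43 44 41
f 44 39 45
f 44 45 41
f 45 39 46
f 45 46 41
f 46 39 47
f 46 47 41
f 47 39 48
f 47 48 41
f 48 39 49
f 48 49 41
f 49 39 40
f 49 40 41



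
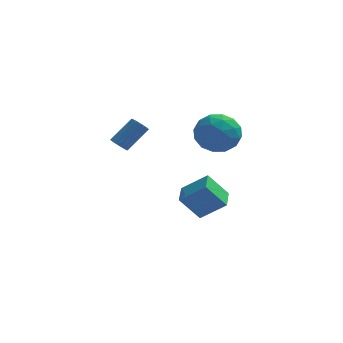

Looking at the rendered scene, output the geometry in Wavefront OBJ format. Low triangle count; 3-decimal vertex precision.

v 1.811 -3.034 2.155
v 2.541 -2.405 2.869
v 3.299 -3.415 0.971
v 4.029 -2.786 1.685
v 3.577 -3.831 2.06
v 2.657 -3.596 2.792
v 3.183 -2.224 1.048
v 2.263 -1.989 1.78
v 3.388 -1.905 2.185
v 3.632 -2.898 2.81
v 2.208 -2.922 1.03
v 2.452 -3.915 1.655
v 2.046 -2.686 2.616
v 3.794 -3.134 1.224
v 3.529 -3.748 1.444
v 3.958 -3.379 1.864
v 2.114 -3.386 2.571
v 2.543 -3.016 2.991
v 3.152 -3.855 2.515
v 3.297 -2.804 0.849
v 3.726 -2.434 1.269
v 1.882 -2.441 1.976
v 2.311 -2.072 2.396
v 2.688 -1.965 1.325
v 2.973 -2.023 2.634
v 3.847 -2.247 1.937
v 3.35 -1.916 1.563
v 2.809 -1.778 1.994
v 3.116 -2.606 3.001
v 3.99 -2.83 2.305
v 3.725 -3.445 2.525
v 3.184 -3.306 2.956
v 3.614 -2.312 2.599
v 1.85 -2.99 1.535
v 2.724 -3.214 0.839
v 2.656 -2.514 0.884
v 2.115 -2.375 1.315
v 1.993 -3.573 1.903
v 2.867 -3.797 1.206
v 3.031 -4.042 1.846
v 2.49 -3.904 2.277
v 2.226 -3.508 1.241
v -1.819 -1.684 0.325
v -1.395 -1.861 0.082
v -0.457 -1.114 1.171
v -0.881 -0.936 1.415
v -1.44 -1.643 -0.029
v -0.503 -0.895 1.061
v -1.572 -1.434 -0.058
v -0.635 -0.687 1.031
v -1.761 -1.282 -0
v -0.823 -0.535 1.089
v -1.963 -1.222 0.133
v -1.025 -0.475 1.222
v -2.132 -1.268 0.31
v -1.194 -0.521 1.399
v -2.229 -1.41 0.49
v -1.291 -0.662 1.58
v -2.232 -1.613 0.633
v -1.294 -0.866 1.722
v -2.141 -1.833 0.705
v -1.203 -1.086 1.795
v -1.976 -2.019 0.69
v -1.038 -1.272 1.78
v -1.775 -2.128 0.592
v -0.837 -1.381 1.681
v -1.584 -2.135 0.432
v -0.646 -1.388 1.522
v -1.447 -2.039 0.248
v -0.509 -1.291 1.338
v 1.973 -0.864 -4.92
v 0.962 -0.985 -3.647
v 1.983 0.419 -4.79
v 0.973 0.298 -3.517
v 3.267 -0.978 -3.903
v 2.257 -1.099 -2.63
v 3.278 0.305 -3.773
v 2.267 0.184 -2.5
f 1 38 17
f 38 12 41
f 17 41 6
f 38 41 17
f 1 17 13
f 17 6 18
f 13 18 2
f 17 18 13
f 1 13 22
f 13 2 23
f 22 23 8
f 13 23 22
f 1 22 34
f 22 8 37
f 34 37 11
f 22 37 34
f 1 34 38
f 34 11 42
f 38 42 12
f 34 42 38
f 2 18 29
f 18 6 32
f 29 32 10
f 18 32 29
f 6 41 19
f 41 12 40
f 19 40 5
f 41 40 19
f 12 42 39
f 42 11 35
f 39 35 3
f 42 35 39
f 11 37 36
f 37 8 24
f 36 24 7
f 37 24 36
f 8 23 28
f 23 2 25
f 28 25 9
f 23 25 28
f 4 30 16
f 30 10 31
f 16 31 5
f 30 31 16
f 4 16 14
f 16 5 15
f 14 15 3
f 16 15 14
f 4 14 21
f 14 3 20
f 21 20 7
f 14 20 21
f 4 21 26
f 21 7 27
f 26 27 9
f 21 27 26
f 4 26 30
f 26 9 33
f 30 33 10
f 26 33 30
f 5 31 19
f 31 10 32
f 19 32 6
f 31 32 19
f 3 15 39
f 15 5 40
f 39 40 12
f 15 40 39
f 7 20 36
f 20 3 35
f 36 35 11
f 20 35 36
f 9 27 28
f 27 7 24
f 28 24 8
f 27 24 28
f 10 33 29
f 33 9 25
f 29 25 2
f 33 25 29
f 44 43 47
f 44 47 45
f 45 47 48
f 45 48 46
f 47 43 49
f 47 49 48
f 48 49 50
f 48 50 46
f 49 43 51
f 49 51 50
f 50 51 52
f 50 52 46
f 51 43 53
f 51 53 52
f 52 53 54
f 52 54 46
f 53 43 55
f 53 55 54
f 54 55 56
f 54 56 46
f 55 43 57
f 55 57 56
f 56 57 58
f 56 58 46
f 57 43 59
f 57 59 58
f 58 59 60
f 58 60 46
f 59 43 61
f 59 61 60
f 60 61 62
f 60 62 46
f 61 43 63
f 61 63 62
f 62 63 64
f 62 64 46
f 63 43 65
f 63 65 64
f 64 65 66
f 64 66 46
f 65 43 67
f 65 67 66
f 66 67 68
f 66 68 46
f 67 43 69
f 67 69 68
f 68 69 70
f 68 70 46
f 69 43 44
f 69 44 70
f 70 44 45
f 70 45 46
f 72 74 71
f 75 72 71
f 71 74 73
f 73 75 71
f 72 78 74
f 76 72 75
f 76 78 72
f 74 78 73
f 77 75 73
f 73 78 77
f 77 76 75
f 78 76 77



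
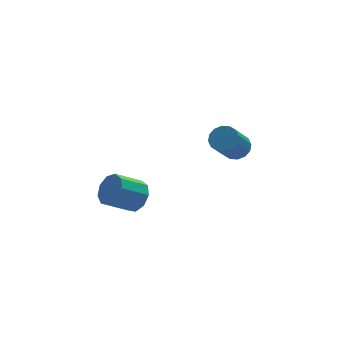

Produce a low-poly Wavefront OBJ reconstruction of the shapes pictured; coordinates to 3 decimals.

v -2.285 -2.404 -0.733
v -1.822 -1.906 -0.041
v -3.232 -1.938 0.925
v -3.695 -2.436 0.233
v -2.119 -1.488 -0.462
v -3.53 -1.519 0.505
v -2.494 -1.498 -1.009
v -3.905 -1.53 -0.043
v -2.771 -1.933 -1.427
v -4.181 -1.964 -0.461
v -2.82 -2.588 -1.521
v -4.231 -2.619 -0.554
v -2.619 -3.157 -1.246
v -4.029 -3.188 -0.279
v -2.261 -3.374 -0.731
v -3.672 -3.406 0.236
v -1.915 -3.137 -0.217
v -3.325 -3.169 0.749
v -1.741 -2.558 0.055
v -3.151 -2.589 1.022
v 3.504 -1.35 0.741
v 3.992 -0.973 1.282
v 2.963 -1.733 2.74
v 2.476 -2.11 2.199
v 3.679 -0.696 1.205
v 2.65 -1.457 2.663
v 3.319 -0.595 1.004
v 2.291 -1.356 2.462
v 3.009 -0.696 0.732
v 1.98 -1.457 2.191
v 2.831 -0.972 0.463
v 1.803 -1.733 1.921
v 2.834 -1.349 0.268
v 1.806 -2.11 1.727
v 3.017 -1.727 0.2
v 1.988 -2.487 1.658
v 3.33 -2.003 0.277
v 2.301 -2.764 1.735
v 3.689 -2.104 0.478
v 2.661 -2.865 1.936
v 4 -2.003 0.749
v 2.971 -2.764 2.208
v 4.177 -1.727 1.019
v 3.149 -2.488 2.477
v 4.174 -1.35 1.213
v 3.146 -2.111 2.672
f 2 1 5
f 2 5 3
f 3 5 6
f 3 6 4
f 5 1 7
f 5 7 6
f 6 7 8
f 6 8 4
f 7 1 9
f 7 9 8
f 8 9 10
f 8 10 4
f 9 1 11
f 9 11 10
f 10 11 12
f 10 12 4
f 11 1 13
f 11 13 12
f 12 13 14
f 12 14 4
f 13 1 15
f 13 15 14
f 14 15 16
f 14 16 4
f 15 1 17
f 15 17 16
f 16 17 18
f 16 18 4
f 17 1 19
f 17 19 18
f 18 19 20
f 18 20 4
f 19 1 2
f 19 2 20
f 20 2 3
f 20 3 4
f 22 21 25
f 22 25 23
f 23 25 26
f 23 26 24
f 25 21 27
f 25 27 26
f 26 27 28
f 26 28 24
f 27 21 29
f 27 29 28
f 28 29 30
f 28 30 24
f 29 21 31
f 29 31 30
f 30 31 32
f 30 32 24
f 31 21 33
f 31 33 32
f 32 33 34
f 32 34 24
f 33 21 35
f 33 35 34
f 34 35 36
f 34 36 24
f 35 21 37
f 35 37 36
f 36 37 38
f 36 38 24
f 37 21 39
f 37 39 38
f 38 39 40
f 38 40 24
f 39 21 41
f 39 41 40
f 40 41 42
f 40 42 24
f 41 21 43
f 41 43 42
f 42 43 44
f 42 44 24
f 43 21 45
f 43 45 44
f 44 45 46
f 44 46 24
f 45 21 22
f 45 22 46
f 46 22 23
f 46 23 24



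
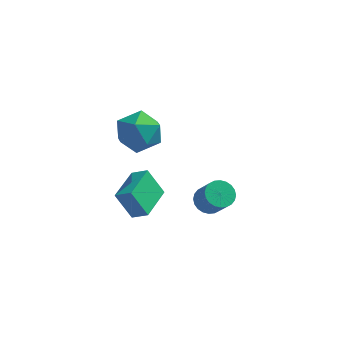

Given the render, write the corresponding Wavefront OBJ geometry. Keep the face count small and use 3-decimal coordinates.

v -2.629 1.283 2.994
v -1.994 0.892 2.029
v -2.066 -0.312 4.011
v -1.431 -0.703 3.046
v -1.062 0.284 3.659
v -1.41 1.27 3.031
v -2.65 -0.69 3.009
v -2.998 0.296 2.381
v -2.007 -0.328 2.038
v -1.026 0.275 2.44
v -3.034 0.305 3.6
v -2.053 0.908 4.002
v 1.053 1.006 -2.04
v 1.721 1.024 -2.401
v 2.376 0.392 -1.221
v 1.707 0.374 -0.86
v 1.724 1.286 -2.262
v 2.378 0.654 -1.082
v 1.624 1.505 -2.089
v 2.278 0.873 -0.909
v 1.437 1.649 -1.909
v 2.091 1.017 -0.729
v 1.192 1.694 -1.749
v 1.846 1.062 -0.568
v 0.925 1.635 -1.633
v 1.58 1.003 -0.453
v 0.678 1.48 -1.579
v 1.333 0.848 -0.399
v 0.488 1.253 -1.595
v 1.143 0.621 -0.415
v 0.384 0.988 -1.679
v 1.039 0.356 -0.499
v 0.382 0.726 -1.818
v 1.036 0.094 -0.638
v 0.482 0.507 -1.991
v 1.136 -0.125 -0.811
v 0.669 0.363 -2.171
v 1.323 -0.269 -0.991
v 0.914 0.318 -2.332
v 1.568 -0.314 -1.151
v 1.18 0.377 -2.447
v 1.835 -0.255 -1.267
v 1.427 0.532 -2.501
v 2.082 -0.1 -1.321
v 1.617 0.759 -2.485
v 2.272 0.127 -1.305
v -3.326 0.696 -2.25
v -2.517 0.536 -1.757
v -2.972 2.623 -2.205
v -2.164 2.463 -1.712
v -2.496 0.577 -3.648
v -1.688 0.417 -3.155
v -2.143 2.504 -3.603
v -1.334 2.344 -3.11
f 1 12 6
f 1 6 2
f 1 2 8
f 1 8 11
f 1 11 12
f 2 6 10
f 6 12 5
f 12 11 3
f 11 8 7
f 8 2 9
f 4 10 5
f 4 5 3
f 4 3 7
f 4 7 9
f 4 9 10
f 5 10 6
f 3 5 12
f 7 3 11
f 9 7 8
f 10 9 2
f 14 13 17
f 14 17 15
f 15 17 18
f 15 18 16
f 17 13 19
f 17 19 18
f 18 19 20
f 18 20 16
f 19 13 21
f 19 21 20
f 20 21 22
f 20 22 16
f 21 13 23
f 21 23 22
f 22 23 24
f 22 24 16
f 23 13 25
f 23 25 24
f 24 25 26
f 24 26 16
f 25 13 27
f 25 27 26
f 26 27 28
f 26 28 16
f 27 13 29
f 27 29 28
f 28 29 30
f 28 30 16
f 29 13 31
f 29 31 30
f 30 31 32
f 30 32 16
f 31 13 33
f 31 33 32
f 32 33 34
f 32 34 16
f 33 13 35
f 33 35 34
f 34 35 36
f 34 36 16
f 35 13 37
f 35 37 36
f 36 37 38
f 36 38 16
f 37 13 39
f 37 39 38
f 38 39 40
f 38 40 16
f 39 13 41
f 39 41 40
f 40 41 42
f 40 42 16
f 41 13 43
f 41 43 42
f 42 43 44
f 42 44 16
f 43 13 45
f 43 45 44
f 44 45 46
f 44 46 16
f 45 13 14
f 45 14 46
f 46 14 15
f 46 15 16
f 48 50 47
f 51 48 47
f 47 50 49
f 49 51 47
f 48 54 50
f 52 48 51
f 52 54 48
f 50 54 49
f 53 51 49
f 49 54 53
f 53 52 51
f 54 52 53



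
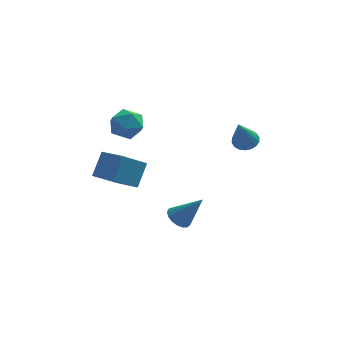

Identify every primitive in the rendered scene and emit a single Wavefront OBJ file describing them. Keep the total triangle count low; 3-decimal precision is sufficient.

v -3.391 -0.844 2.685
v -2.695 -1.324 3.328
v -4.305 -2.296 2.592
v -3.609 -2.776 3.235
v -4.243 -2.013 3.614
v -3.678 -1.115 3.671
v -3.322 -2.505 2.249
v -2.757 -1.607 2.306
v -2.652 -2.35 3.058
v -3.221 -2.046 3.902
v -3.779 -1.574 2.018
v -4.348 -1.27 2.862
v -0.829 -3.226 -3.516
v -0.217 -3.015 -3.951
v 0.409 -3.494 -1.904
v -0.338 -2.694 -3.805
v -0.571 -2.494 -3.592
v -0.864 -2.462 -3.362
v -1.148 -2.605 -3.168
v -1.36 -2.891 -3.053
v -1.449 -3.253 -3.044
v -1.397 -3.609 -3.143
v -1.215 -3.878 -3.327
v -0.944 -3.997 -3.555
v -0.647 -3.939 -3.774
v -0.392 -3.719 -3.934
v -0.237 -3.385 -3.998
v -4.083 -1.815 -1.671
v -5.353 -2.588 -0.52
v -3.564 -0.86 -0.457
v -4.834 -1.633 0.694
v -2.986 -2.967 -1.234
v -4.256 -3.74 -0.083
v -2.467 -2.012 -0.02
v -3.737 -2.785 1.131
v 2.732 -1.763 1.531
v 3.343 -1.455 1.839
v 2.268 -2.697 3.389
v 3.107 -1.225 1.896
v 2.797 -1.102 1.88
v 2.475 -1.11 1.795
v 2.203 -1.248 1.658
v 2.036 -1.487 1.496
v 2.007 -1.781 1.341
v 2.122 -2.072 1.224
v 2.358 -2.301 1.167
v 2.668 -2.424 1.183
v 2.99 -2.416 1.268
v 3.262 -2.279 1.405
v 3.429 -2.04 1.567
v 3.458 -1.745 1.722
f 1 12 6
f 1 6 2
f 1 2 8
f 1 8 11
f 1 11 12
f 2 6 10
f 6 12 5
f 12 11 3
f 11 8 7
f 8 2 9
f 4 10 5
f 4 5 3
f 4 3 7
f 4 7 9
f 4 9 10
f 5 10 6
f 3 5 12
f 7 3 11
f 9 7 8
f 10 9 2
f 14 13 16
f 14 16 15
f 16 13 17
f 16 17 15
f 17 13 18
f 17 18 15
f 18 13 19
f 18 19 15
f 19 13 20
f 19 20 15
f 20 13 21
f 20 21 15
f 21 13 22
f 21 22 15
f 22 13 23
f 22 23 15
f 23 13 24
f 23 24 15
f 24 13 25
f 24 25 15
f 25 13 26
f 25 26 15
f 26 13 27
f 26 27 15
f 27 13 14
f 27 14 15
f 29 31 28
f 32 29 28
f 28 31 30
f 30 32 28
f 29 35 31
f 33 29 32
f 33 35 29
f 31 35 30
f 34 32 30
f 30 35 34
f 34 33 32
f 35 33 34
f 37 36 39
f 37 39 38
f 39 36 40
f 39 40 38
f 40 36 41
f 40 41 38
f 41 36 42
f 41 42 38
f 42 36 43
f 42 43 38
f 43 36 44
f 43 44 38
f 44 36 45
f 44 45 38
f 45 36 46
f 45 46 38
f 46 36 47
f 46 47 38
f 47 36 48
f 47 48 38
f 48 36 49
f 48 49 38
f 49 36 50
f 49 50 38
f 50 36 51
f 50 51 38
f 51 36 37
f 51 37 38



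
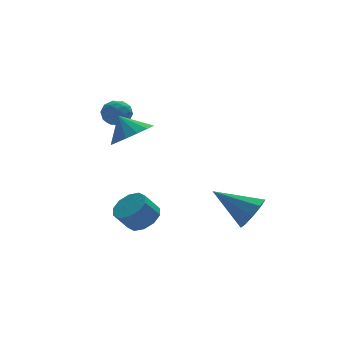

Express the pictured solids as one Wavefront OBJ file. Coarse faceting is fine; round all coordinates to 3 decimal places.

v -1.147 1.31 -2.559
v -0.651 0.738 -2.195
v -1.297 0.739 -1.316
v -1.793 1.31 -1.681
v -0.475 1.209 -2.066
v -1.12 1.21 -1.187
v -0.556 1.719 -2.125
v -1.201 1.719 -1.247
v -0.862 2.072 -2.351
v -1.508 2.072 -1.472
v -1.278 2.134 -2.656
v -1.923 2.135 -1.777
v -1.643 1.881 -2.924
v -2.289 1.882 -2.045
v -1.82 1.41 -3.053
v -2.465 1.411 -2.174
v -1.739 0.901 -2.993
v -2.384 0.901 -2.115
v -1.432 0.548 -2.768
v -2.078 0.548 -1.889
v -1.017 0.485 -2.463
v -1.662 0.486 -1.584
v -1.659 3.907 3.193
v -1.262 3.993 2.604
v -1.798 2.787 2.936
v -1.401 2.873 2.347
v -1.097 2.916 2.993
v -1.011 3.607 3.152
v -2.049 3.173 2.388
v -1.963 3.864 2.547
v -1.503 3.539 2.107
v -0.915 3.38 2.481
v -2.145 3.4 3.059
v -1.557 3.241 3.433
v -1.448 4.048 2.921
v -1.612 2.732 2.619
v -1.433 2.757 2.998
v -1.2 2.807 2.652
v -1.301 3.821 3.243
v -1.067 3.872 2.897
v -0.97 3.239 3.125
v -1.993 2.908 2.643
v -1.759 2.959 2.297
v -1.86 3.973 2.888
v -1.627 4.023 2.542
v -2.09 3.541 2.415
v -1.357 3.832 2.283
v -1.439 3.174 2.132
v -1.819 3.35 2.156
v -1.769 3.756 2.249
v -1.011 3.738 2.502
v -1.093 3.08 2.351
v -0.914 3.105 2.731
v -0.863 3.512 2.824
v -1.153 3.472 2.21
v -1.967 3.7 3.189
v -2.049 3.042 3.038
v -2.197 3.268 2.716
v -2.146 3.675 2.809
v -1.621 3.606 3.408
v -1.703 2.948 3.257
v -1.291 3.024 3.291
v -1.241 3.43 3.384
v -1.907 3.308 3.33
v -2.011 0.266 2.944
v -1.444 1.055 2.669
v -2.389 0.854 3.856
v -1.904 1.129 2.431
v -2.392 0.972 2.33
v -2.778 0.626 2.394
v -2.959 0.183 2.605
v -2.886 -0.238 2.906
v -2.578 -0.524 3.218
v -2.119 -0.598 3.456
v -1.63 -0.441 3.557
v -1.244 -0.094 3.493
v -1.063 0.349 3.282
v -1.136 0.77 2.981
v 2.588 -1.42 -1.65
v 3.119 -0.693 -1.684
v 1.232 -0.38 -0.61
v 2.741 -0.701 -2.17
v 2.291 -1.045 -2.412
v 1.981 -1.564 -2.298
v 1.955 -2.016 -1.88
v 2.225 -2.189 -1.355
v 2.665 -2.001 -0.967
v 3.069 -1.542 -0.899
v 3.248 -1.026 -1.182
f 2 1 5
f 2 5 3
f 3 5 6
f 3 6 4
f 5 1 7
f 5 7 6
f 6 7 8
f 6 8 4
f 7 1 9
f 7 9 8
f 8 9 10
f 8 10 4
f 9 1 11
f 9 11 10
f 10 11 12
f 10 12 4
f 11 1 13
f 11 13 12
f 12 13 14
f 12 14 4
f 13 1 15
f 13 15 14
f 14 15 16
f 14 16 4
f 15 1 17
f 15 17 16
f 16 17 18
f 16 18 4
f 17 1 19
f 17 19 18
f 18 19 20
f 18 20 4
f 19 1 21
f 19 21 20
f 20 21 22
f 20 22 4
f 21 1 2
f 21 2 22
f 22 2 3
f 22 3 4
f 23 60 39
f 60 34 63
f 39 63 28
f 60 63 39
f 23 39 35
f 39 28 40
f 35 40 24
f 39 40 35
f 23 35 44
f 35 24 45
f 44 45 30
f 35 45 44
f 23 44 56
f 44 30 59
f 56 59 33
f 44 59 56
f 23 56 60
f 56 33 64
f 60 64 34
f 56 64 60
f 24 40 51
f 40 28 54
f 51 54 32
f 40 54 51
f 28 63 41
f 63 34 62
f 41 62 27
f 63 62 41
f 34 64 61
f 64 33 57
f 61 57 25
f 64 57 61
f 33 59 58
f 59 30 46
f 58 46 29
f 59 46 58
f 30 45 50
f 45 24 47
f 50 47 31
f 45 47 50
f 26 52 38
f 52 32 53
f 38 53 27
f 52 53 38
f 26 38 36
f 38 27 37
f 36 37 25
f 38 37 36
f 26 36 43
f 36 25 42
f 43 42 29
f 36 42 43
f 26 43 48
f 43 29 49
f 48 49 31
f 43 49 48
f 26 48 52
f 48 31 55
f 52 55 32
f 48 55 52
f 27 53 41
f 53 32 54
f 41 54 28
f 53 54 41
f 25 37 61
f 37 27 62
f 61 62 34
f 37 62 61
f 29 42 58
f 42 25 57
f 58 57 33
f 42 57 58
f 31 49 50
f 49 29 46
f 50 46 30
f 49 46 50
f 32 55 51
f 55 31 47
f 51 47 24
f 55 47 51
f 66 65 68
f 66 68 67
f 68 65 69
f 68 69 67
f 69 65 70
f 69 70 67
f 70 65 71
f 70 71 67
f 71 65 72
f 71 72 67
f 72 65 73
f 72 73 67
f 73 65 74
f 73 74 67
f 74 65 75
f 74 75 67
f 75 65 76
f 75 76 67
f 76 65 77
f 76 77 67
f 77 65 78
f 77 78 67
f 78 65 66
f 78 66 67
f 80 79 82
f 80 82 81
f 82 79 83
f 82 83 81
f 83 79 84
f 83 84 81
f 84 79 85
f 84 85 81
f 85 79 86
f 85 86 81
f 86 79 87
f 86 87 81
f 87 79 88
f 87 88 81
f 88 79 89
f 88 89 81
f 89 79 80
f 89 80 81



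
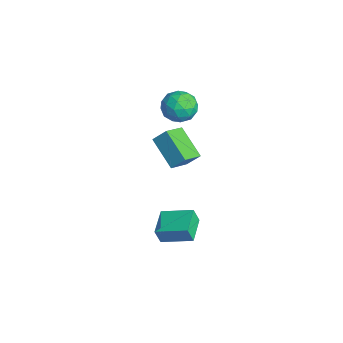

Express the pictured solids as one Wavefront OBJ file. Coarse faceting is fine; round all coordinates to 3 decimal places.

v 0.307 1.461 1.858
v 0.769 1.795 2.626
v 1.151 0.165 1.914
v 1.613 0.499 2.682
v 0.69 0.254 2.748
v 0.169 1.056 2.713
v 1.751 0.904 1.827
v 1.23 1.706 1.792
v 1.662 1.451 2.607
v 1.006 1.049 3.176
v 0.914 0.911 1.364
v 0.258 0.509 1.933
v 0.464 1.742 2.237
v 1.456 0.218 2.303
v 0.914 0.074 2.342
v 1.186 0.27 2.793
v 0.111 1.307 2.288
v 0.383 1.504 2.74
v 0.337 0.598 2.812
v 1.537 0.456 1.8
v 1.809 0.653 2.252
v 0.734 1.69 1.747
v 1.006 1.886 2.198
v 1.583 1.362 1.728
v 1.26 1.736 2.677
v 1.756 0.974 2.71
v 1.838 1.213 2.207
v 1.531 1.684 2.187
v 0.875 1.5 3.012
v 1.371 0.738 3.045
v 0.829 0.594 3.084
v 0.522 1.065 3.063
v 1.4 1.298 3.001
v 0.549 1.222 1.495
v 1.045 0.46 1.528
v 1.398 0.895 1.477
v 1.091 1.366 1.456
v 0.164 0.986 1.83
v 0.66 0.224 1.863
v 0.389 0.276 2.353
v 0.082 0.747 2.333
v 0.52 0.662 1.539
v 4.146 -0.978 -4.715
v 4.117 -1.264 -3.862
v 2.886 -0.267 -4.519
v 2.857 -0.553 -3.666
v 4.983 0.373 -4.234
v 4.954 0.087 -3.381
v 3.723 1.084 -4.038
v 3.694 0.798 -3.185
v 1.274 -0.451 0.447
v 1.58 0.134 1.171
v 0.647 0.531 -0.082
v 0.952 1.116 0.643
v 2.788 -0.016 -0.543
v 3.093 0.569 0.182
v 2.16 0.966 -1.071
v 2.466 1.551 -0.347
f 1 38 17
f 38 12 41
f 17 41 6
f 38 41 17
f 1 17 13
f 17 6 18
f 13 18 2
f 17 18 13
f 1 13 22
f 13 2 23
f 22 23 8
f 13 23 22
f 1 22 34
f 22 8 37
f 34 37 11
f 22 37 34
f 1 34 38
f 34 11 42
f 38 42 12
f 34 42 38
f 2 18 29
f 18 6 32
f 29 32 10
f 18 32 29
f 6 41 19
f 41 12 40
f 19 40 5
f 41 40 19
f 12 42 39
f 42 11 35
f 39 35 3
f 42 35 39
f 11 37 36
f 37 8 24
f 36 24 7
f 37 24 36
f 8 23 28
f 23 2 25
f 28 25 9
f 23 25 28
f 4 30 16
f 30 10 31
f 16 31 5
f 30 31 16
f 4 16 14
f 16 5 15
f 14 15 3
f 16 15 14
f 4 14 21
f 14 3 20
f 21 20 7
f 14 20 21
f 4 21 26
f 21 7 27
f 26 27 9
f 21 27 26
f 4 26 30
f 26 9 33
f 30 33 10
f 26 33 30
f 5 31 19
f 31 10 32
f 19 32 6
f 31 32 19
f 3 15 39
f 15 5 40
f 39 40 12
f 15 40 39
f 7 20 36
f 20 3 35
f 36 35 11
f 20 35 36
f 9 27 28
f 27 7 24
f 28 24 8
f 27 24 28
f 10 33 29
f 33 9 25
f 29 25 2
f 33 25 29
f 44 46 43
f 47 44 43
f 43 46 45
f 45 47 43
f 44 50 46
f 48 44 47
f 48 50 44
f 46 50 45
f 49 47 45
f 45 50 49
f 49 48 47
f 50 48 49
f 52 54 51
f 55 52 51
f 51 54 53
f 53 55 51
f 52 58 54
f 56 52 55
f 56 58 52
f 54 58 53
f 57 55 53
f 53 58 57
f 57 56 55
f 58 56 57



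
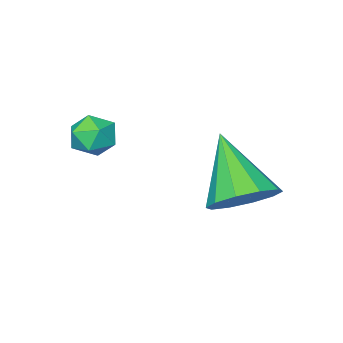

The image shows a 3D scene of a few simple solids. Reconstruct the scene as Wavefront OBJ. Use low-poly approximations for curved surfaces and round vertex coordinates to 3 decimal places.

v -1.673 -1.08 -1.155
v -1.003 -0.64 -0.574
v -2.087 -2.52 0.415
v -1.544 -0.374 -0.472
v -2.135 -0.377 -0.632
v -2.549 -0.649 -0.991
v -2.629 -1.086 -1.412
v -2.343 -1.52 -1.735
v -1.801 -1.786 -1.837
v -1.211 -1.782 -1.677
v -0.797 -1.51 -1.318
v -0.717 -1.074 -0.897
v 0.4 -3.566 1.218
v 0.685 -3.18 0.717
v 1.115 -4.4 0.983
v 1.4 -4.014 0.482
v 1.487 -3.838 1.148
v 1.045 -3.323 1.293
v 0.755 -4.257 0.407
v 0.313 -3.742 0.552
v 0.905 -3.607 0.216
v 1.357 -3.348 0.673
v 0.443 -4.232 1.027
v 0.895 -3.973 1.484
f 2 1 4
f 2 4 3
f 4 1 5
f 4 5 3
f 5 1 6
f 5 6 3
f 6 1 7
f 6 7 3
f 7 1 8
f 7 8 3
f 8 1 9
f 8 9 3
f 9 1 10
f 9 10 3
f 10 1 11
f 10 11 3
f 11 1 12
f 11 12 3
f 12 1 2
f 12 2 3
f 13 24 18
f 13 18 14
f 13 14 20
f 13 20 23
f 13 23 24
f 14 18 22
f 18 24 17
f 24 23 15
f 23 20 19
f 20 14 21
f 16 22 17
f 16 17 15
f 16 15 19
f 16 19 21
f 16 21 22
f 17 22 18
f 15 17 24
f 19 15 23
f 21 19 20
f 22 21 14



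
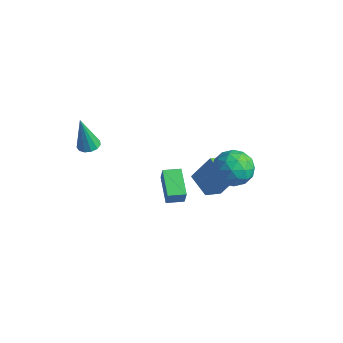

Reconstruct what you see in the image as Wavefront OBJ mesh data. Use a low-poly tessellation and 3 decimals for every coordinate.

v -3.752 -3.834 1.993
v -3.273 -3.457 2.106
v -3.988 -4.146 4.047
v -3.559 -3.256 2.103
v -3.906 -3.238 2.066
v -4.204 -3.41 2.006
v -4.359 -3.717 1.942
v -4.321 -4.061 1.894
v -4.102 -4.333 1.878
v -3.773 -4.447 1.898
v -3.436 -4.366 1.949
v -3.201 -4.117 2.014
v -3.14 -3.778 2.072
v -1.06 1.738 -3.946
v -2.458 1.991 -3.498
v -1.046 2.843 -4.528
v -2.445 3.097 -4.08
v -0.435 2.523 -2.44
v -1.834 2.777 -1.992
v -0.422 3.629 -3.022
v -1.82 3.882 -2.574
v -0.005 -2.323 1.038
v 0.278 -2.443 1.905
v 0.486 -1.523 0.989
v 0.769 -1.643 1.856
v 1.331 -3.177 0.484
v 1.614 -3.297 1.351
v 1.822 -2.377 0.435
v 2.105 -2.497 1.302
v 0.358 2.936 -1.871
v 1.358 2.804 -1.264
v -0.558 1.856 -0.596
v 0.442 1.724 0.011
v -0.09 2.774 -0.026
v 0.476 3.441 -0.814
v 0.324 1.219 -1.046
v 0.89 1.886 -1.834
v 1.337 1.743 -0.754
v 1.081 2.704 -0.123
v -0.281 1.956 -1.737
v -0.537 2.917 -1.106
v 0.939 2.965 -1.679
v -0.139 1.695 -0.181
v -0.452 2.312 -0.203
v 0.136 2.235 0.154
v 0.42 3.339 -1.415
v 1.008 3.262 -1.058
v 0.156 3.244 -0.331
v -0.208 1.398 -0.802
v 0.38 1.321 -0.445
v 0.664 2.425 -2.014
v 1.252 2.348 -1.657
v 0.644 1.416 -1.529
v 1.514 2.263 -1.022
v 0.976 1.629 -0.273
v 0.906 1.332 -0.895
v 1.239 1.724 -1.358
v 1.364 2.828 -0.652
v 0.825 2.194 0.097
v 0.512 2.811 0.075
v 0.845 3.203 -0.388
v 1.351 2.205 -0.352
v -0.025 2.466 -1.957
v -0.564 1.832 -1.208
v -0.045 1.457 -1.472
v 0.288 1.849 -1.935
v -0.176 3.031 -1.587
v -0.714 2.397 -0.838
v -0.439 2.936 -0.502
v -0.106 3.328 -0.965
v -0.551 2.455 -1.508
f 2 1 4
f 2 4 3
f 4 1 5
f 4 5 3
f 5 1 6
f 5 6 3
f 6 1 7
f 6 7 3
f 7 1 8
f 7 8 3
f 8 1 9
f 8 9 3
f 9 1 10
f 9 10 3
f 10 1 11
f 10 11 3
f 11 1 12
f 11 12 3
f 12 1 13
f 12 13 3
f 13 1 2
f 13 2 3
f 15 17 14
f 18 15 14
f 14 17 16
f 16 18 14
f 15 21 17
f 19 15 18
f 19 21 15
f 17 21 16
f 20 18 16
f 16 21 20
f 20 19 18
f 21 19 20
f 23 25 22
f 26 23 22
f 22 25 24
f 24 26 22
f 23 29 25
f 27 23 26
f 27 29 23
f 25 29 24
f 28 26 24
f 24 29 28
f 28 27 26
f 29 27 28
f 30 67 46
f 67 41 70
f 46 70 35
f 67 70 46
f 30 46 42
f 46 35 47
f 42 47 31
f 46 47 42
f 30 42 51
f 42 31 52
f 51 52 37
f 42 52 51
f 30 51 63
f 51 37 66
f 63 66 40
f 51 66 63
f 30 63 67
f 63 40 71
f 67 71 41
f 63 71 67
f 31 47 58
f 47 35 61
f 58 61 39
f 47 61 58
f 35 70 48
f 70 41 69
f 48 69 34
f 70 69 48
f 41 71 68
f 71 40 64
f 68 64 32
f 71 64 68
f 40 66 65
f 66 37 53
f 65 53 36
f 66 53 65
f 37 52 57
f 52 31 54
f 57 54 38
f 52 54 57
f 33 59 45
f 59 39 60
f 45 60 34
f 59 60 45
f 33 45 43
f 45 34 44
f 43 44 32
f 45 44 43
f 33 43 50
f 43 32 49
f 50 49 36
f 43 49 50
f 33 50 55
f 50 36 56
f 55 56 38
f 50 56 55
f 33 55 59
f 55 38 62
f 59 62 39
f 55 62 59
f 34 60 48
f 60 39 61
f 48 61 35
f 60 61 48
f 32 44 68
f 44 34 69
f 68 69 41
f 44 69 68
f 36 49 65
f 49 32 64
f 65 64 40
f 49 64 65
f 38 56 57
f 56 36 53
f 57 53 37
f 56 53 57
f 39 62 58
f 62 38 54
f 58 54 31
f 62 54 58



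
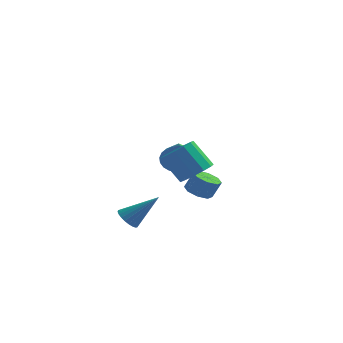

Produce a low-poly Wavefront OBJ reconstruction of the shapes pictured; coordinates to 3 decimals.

v -4.083 -2.784 -3.002
v -3.738 -2.413 -3.456
v -2.657 -2.416 -1.618
v -3.893 -2.229 -3.345
v -4.077 -2.128 -3.182
v -4.261 -2.128 -2.992
v -4.419 -2.227 -2.803
v -4.525 -2.412 -2.645
v -4.564 -2.652 -2.54
v -4.53 -2.913 -2.506
v -4.428 -3.154 -2.548
v -4.273 -3.339 -2.658
v -4.089 -3.44 -2.821
v -3.904 -3.44 -3.011
v -3.746 -3.341 -3.2
v -3.64 -3.156 -3.359
v -3.601 -2.916 -3.463
v -3.635 -2.655 -3.497
v -1.029 -1.4 -0.364
v -0.275 -1.074 0.133
v -1.297 -0.734 1.461
v -2.051 -1.06 0.964
v -0.478 -0.649 -0.132
v -1.5 -0.309 1.196
v -0.856 -0.462 -0.471
v -1.878 -0.122 0.857
v -1.289 -0.573 -0.776
v -2.311 -0.233 0.552
v -1.639 -0.946 -0.95
v -2.661 -0.606 0.378
v -1.796 -1.464 -0.938
v -2.818 -1.124 0.39
v -1.709 -1.961 -0.744
v -2.731 -1.621 0.584
v -1.406 -2.28 -0.429
v -2.428 -1.941 0.899
v -0.983 -2.32 -0.094
v -2.006 -1.98 1.235
v -0.575 -2.067 0.156
v -1.597 -1.728 1.484
v -0.311 -1.603 0.24
v -1.333 -1.263 1.568
v -1.299 0.765 -2.649
v -0.756 0.269 -2.841
v -0.317 0.379 -1.882
v -0.861 0.875 -1.691
v -0.612 0.818 -2.97
v -0.174 0.928 -2.011
v -0.871 1.335 -2.911
v -0.432 1.446 -1.953
v -1.381 1.519 -2.699
v -0.942 1.629 -1.74
v -1.843 1.261 -2.458
v -1.404 1.371 -1.499
v -1.986 0.712 -2.329
v -1.548 0.822 -1.37
v -1.728 0.194 -2.387
v -1.289 0.305 -1.429
v -1.218 0.011 -2.6
v -0.779 0.121 -1.641
v -2.822 3.916 -1.923
v -2.159 4.52 -1.554
v -2.598 2.664 -0.277
v -2.478 4.66 -1.404
v -2.849 4.686 -1.334
v -3.216 4.595 -1.354
v -3.523 4.4 -1.46
v -3.723 4.132 -1.637
v -3.786 3.831 -1.857
v -3.702 3.542 -2.087
v -3.484 3.311 -2.293
v -3.165 3.172 -2.442
v -2.794 3.145 -2.512
v -2.428 3.237 -2.493
v -2.121 3.431 -2.387
v -1.921 3.699 -2.21
v -1.858 4.001 -1.989
v -1.942 4.289 -1.759
f 2 1 4
f 2 4 3
f 4 1 5
f 4 5 3
f 5 1 6
f 5 6 3
f 6 1 7
f 6 7 3
f 7 1 8
f 7 8 3
f 8 1 9
f 8 9 3
f 9 1 10
f 9 10 3
f 10 1 11
f 10 11 3
f 11 1 12
f 11 12 3
f 12 1 13
f 12 13 3
f 13 1 14
f 13 14 3
f 14 1 15
f 14 15 3
f 15 1 16
f 15 16 3
f 16 1 17
f 16 17 3
f 17 1 18
f 17 18 3
f 18 1 2
f 18 2 3
f 20 19 23
f 20 23 21
f 21 23 24
f 21 24 22
f 23 19 25
f 23 25 24
f 24 25 26
f 24 26 22
f 25 19 27
f 25 27 26
f 26 27 28
f 26 28 22
f 27 19 29
f 27 29 28
f 28 29 30
f 28 30 22
f 29 19 31
f 29 31 30
f 30 31 32
f 30 32 22
f 31 19 33
f 31 33 32
f 32 33 34
f 32 34 22
f 33 19 35
f 33 35 34
f 34 35 36
f 34 36 22
f 35 19 37
f 35 37 36
f 36 37 38
f 36 38 22
f 37 19 39
f 37 39 38
f 38 39 40
f 38 40 22
f 39 19 41
f 39 41 40
f 40 41 42
f 40 42 22
f 41 19 20
f 41 20 42
f 42 20 21
f 42 21 22
f 44 43 47
f 44 47 45
f 45 47 48
f 45 48 46
f 47 43 49
f 47 49 48
f 48 49 50
f 48 50 46
f 49 43 51
f 49 51 50
f 50 51 52
f 50 52 46
f 51 43 53
f 51 53 52
f 52 53 54
f 52 54 46
f 53 43 55
f 53 55 54
f 54 55 56
f 54 56 46
f 55 43 57
f 55 57 56
f 56 57 58
f 56 58 46
f 57 43 59
f 57 59 58
f 58 59 60
f 58 60 46
f 59 43 44
f 59 44 60
f 60 44 45
f 60 45 46
f 62 61 64
f 62 64 63
f 64 61 65
f 64 65 63
f 65 61 66
f 65 66 63
f 66 61 67
f 66 67 63
f 67 61 68
f 67 68 63
f 68 61 69
f 68 69 63
f 69 61 70
f 69 70 63
f 70 61 71
f 70 71 63
f 71 61 72
f 71 72 63
f 72 61 73
f 72 73 63
f 73 61 74
f 73 74 63
f 74 61 75
f 74 75 63
f 75 61 76
f 75 76 63
f 76 61 77
f 76 77 63
f 77 61 78
f 77 78 63
f 78 61 62
f 78 62 63



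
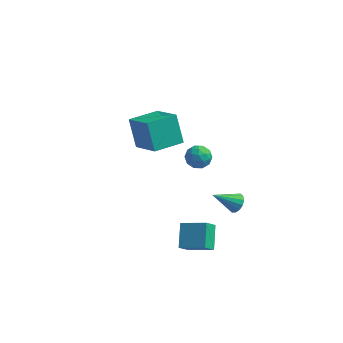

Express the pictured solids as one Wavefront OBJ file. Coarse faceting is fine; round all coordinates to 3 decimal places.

v 3.348 2.842 -3.231
v 3.762 2.791 -2.8
v 2.252 2.238 -2.249
v 3.641 3.074 -2.761
v 3.441 3.295 -2.848
v 3.216 3.395 -3.037
v 3.026 3.347 -3.279
v 2.923 3.163 -3.507
v 2.933 2.894 -3.661
v 3.055 2.611 -3.7
v 3.255 2.39 -3.613
v 3.48 2.29 -3.424
v 3.669 2.338 -3.182
v 3.773 2.521 -2.954
v 2.246 -0.387 3.465
v 2.887 -0.59 3.636
v 1.833 -0.95 4.344
v 2.474 -1.153 4.515
v 2.292 -0.487 4.582
v 2.546 -0.139 4.039
v 2.174 -1.401 3.941
v 2.428 -1.053 3.398
v 2.842 -1.216 3.93
v 2.915 -0.651 4.326
v 1.805 -0.889 3.654
v 1.878 -0.324 4.05
v 2.602 -0.439 3.473
v 2.118 -1.101 4.507
v 2.01 -0.71 4.546
v 2.387 -0.829 4.647
v 2.402 -0.174 3.71
v 2.779 -0.293 3.81
v 2.429 -0.233 4.367
v 1.941 -1.247 4.17
v 2.318 -1.366 4.27
v 2.333 -0.711 3.333
v 2.71 -0.83 3.434
v 2.291 -1.307 3.613
v 2.953 -0.926 3.747
v 2.711 -1.258 4.264
v 2.534 -1.403 3.926
v 2.684 -1.199 3.607
v 2.996 -0.594 3.98
v 2.754 -0.925 4.496
v 2.646 -0.534 4.536
v 2.796 -0.329 4.216
v 2.97 -0.963 4.153
v 1.966 -0.615 3.484
v 1.724 -0.946 4
v 1.924 -1.211 3.764
v 2.074 -1.006 3.444
v 2.009 -0.282 3.716
v 1.767 -0.614 4.233
v 2.036 -0.341 4.373
v 2.186 -0.137 4.054
v 1.75 -0.577 3.827
v -2.01 2.926 -0.101
v -0.673 1.861 0.957
v -2.612 3.633 1.371
v -1.275 2.568 2.429
v -0.885 4.192 -0.249
v 0.452 3.127 0.809
v -1.487 4.899 1.223
v -0.15 3.834 2.281
v 1.767 -2.031 -2.417
v 1.507 -0.901 -1.615
v 2.059 -1.464 -3.121
v 1.799 -0.334 -2.319
v 3.121 -2.086 -1.901
v 2.861 -0.956 -1.099
v 3.413 -1.519 -2.605
v 3.153 -0.389 -1.803
f 2 1 4
f 2 4 3
f 4 1 5
f 4 5 3
f 5 1 6
f 5 6 3
f 6 1 7
f 6 7 3
f 7 1 8
f 7 8 3
f 8 1 9
f 8 9 3
f 9 1 10
f 9 10 3
f 10 1 11
f 10 11 3
f 11 1 12
f 11 12 3
f 12 1 13
f 12 13 3
f 13 1 14
f 13 14 3
f 14 1 2
f 14 2 3
f 15 52 31
f 52 26 55
f 31 55 20
f 52 55 31
f 15 31 27
f 31 20 32
f 27 32 16
f 31 32 27
f 15 27 36
f 27 16 37
f 36 37 22
f 27 37 36
f 15 36 48
f 36 22 51
f 48 51 25
f 36 51 48
f 15 48 52
f 48 25 56
f 52 56 26
f 48 56 52
f 16 32 43
f 32 20 46
f 43 46 24
f 32 46 43
f 20 55 33
f 55 26 54
f 33 54 19
f 55 54 33
f 26 56 53
f 56 25 49
f 53 49 17
f 56 49 53
f 25 51 50
f 51 22 38
f 50 38 21
f 51 38 50
f 22 37 42
f 37 16 39
f 42 39 23
f 37 39 42
f 18 44 30
f 44 24 45
f 30 45 19
f 44 45 30
f 18 30 28
f 30 19 29
f 28 29 17
f 30 29 28
f 18 28 35
f 28 17 34
f 35 34 21
f 28 34 35
f 18 35 40
f 35 21 41
f 40 41 23
f 35 41 40
f 18 40 44
f 40 23 47
f 44 47 24
f 40 47 44
f 19 45 33
f 45 24 46
f 33 46 20
f 45 46 33
f 17 29 53
f 29 19 54
f 53 54 26
f 29 54 53
f 21 34 50
f 34 17 49
f 50 49 25
f 34 49 50
f 23 41 42
f 41 21 38
f 42 38 22
f 41 38 42
f 24 47 43
f 47 23 39
f 43 39 16
f 47 39 43
f 58 60 57
f 61 58 57
f 57 60 59
f 59 61 57
f 58 64 60
f 62 58 61
f 62 64 58
f 60 64 59
f 63 61 59
f 59 64 63
f 63 62 61
f 64 62 63
f 66 68 65
f 69 66 65
f 65 68 67
f 67 69 65
f 66 72 68
f 70 66 69
f 70 72 66
f 68 72 67
f 71 69 67
f 67 72 71
f 71 70 69
f 72 70 71

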